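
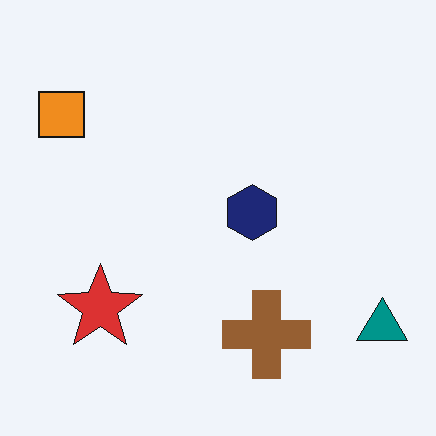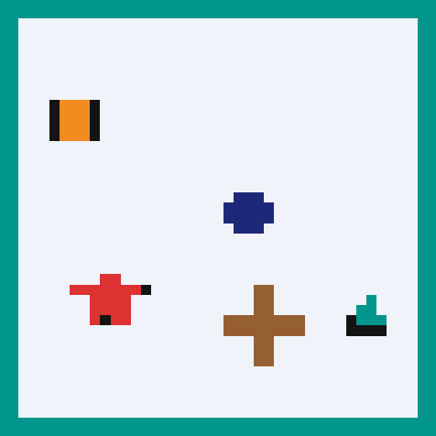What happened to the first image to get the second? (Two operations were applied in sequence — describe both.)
The transformation is: coarsely pixelated, then framed with a teal border.

Shapes are reduced to large square blocks; fine edges and outlines are lost — a downscale-then-upscale (mosaic) effect. A solid teal frame runs around the edge of the second image, with the content slightly shrunk inside it.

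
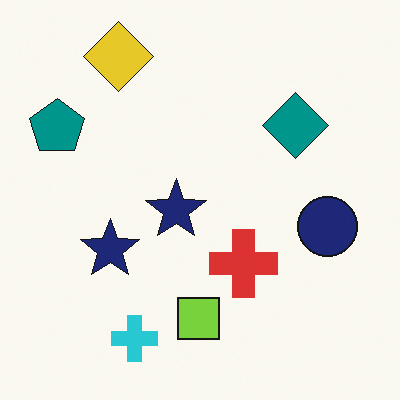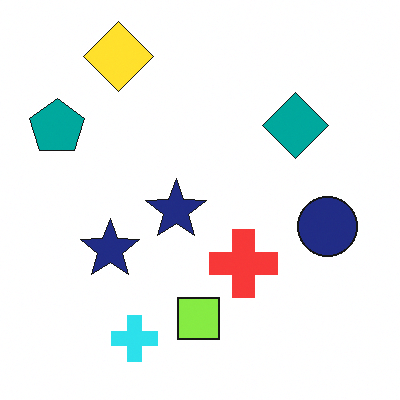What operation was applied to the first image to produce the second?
It was slightly brightened.

Every pixel — background and shapes alike — is uniformly brightened.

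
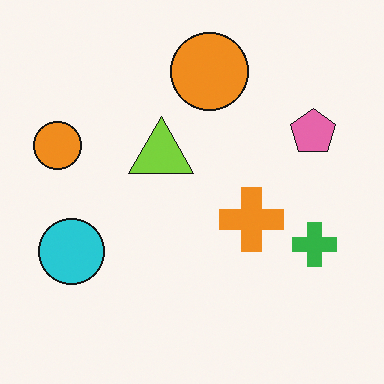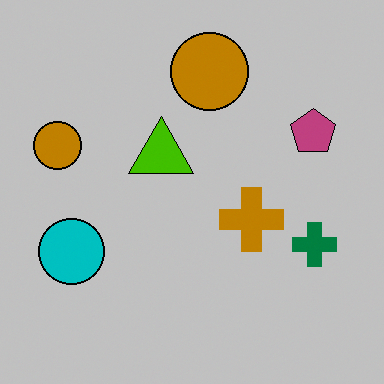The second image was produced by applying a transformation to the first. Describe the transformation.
The image was aggressively posterized.

Each flat color has snapped to a coarser quantized level — most visibly, the near-white background has dropped to a flat grey.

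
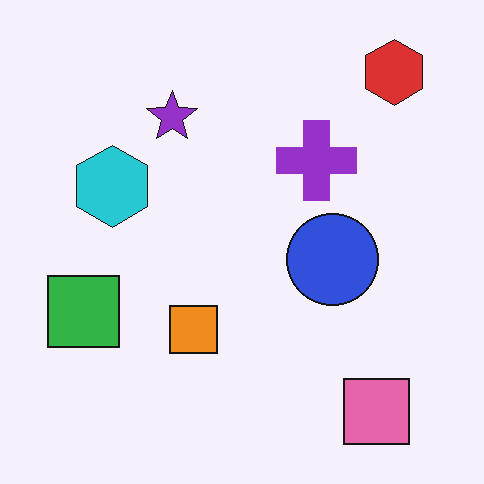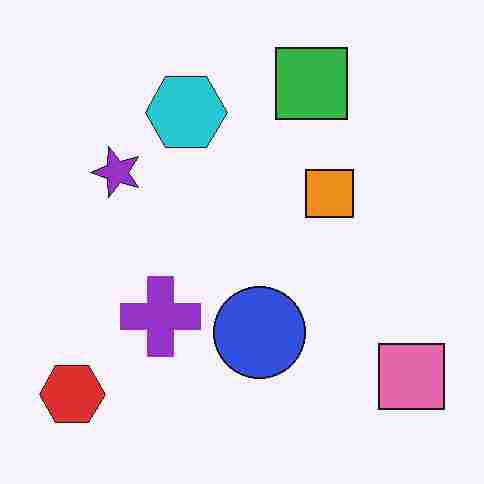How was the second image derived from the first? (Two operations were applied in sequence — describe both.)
This is the original image transposed (reflected across the top-left ↔ bottom-right diagonal), then heavily JPEG-compressed with obvious blocking artifacts.

Shapes have swapped their row and column positions — what was in the top-right is now in the bottom-left — a diagonal reflection. Blocky 8×8 compression artifacts appear around shape edges and the flat background shows ringing — characteristic JPEG degradation.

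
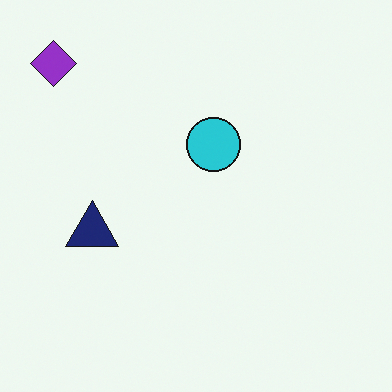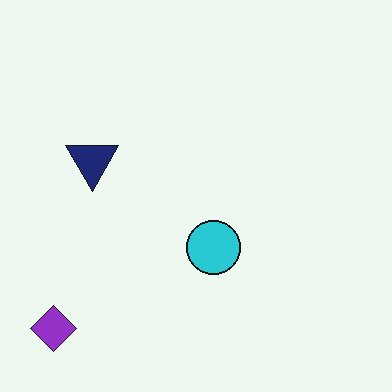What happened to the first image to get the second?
The image was flipped vertically (top ↔ bottom).

The purple diamond is in the top-left of the first image and the bottom-left of the second — shapes on opposite sides of the horizontal midline have swapped in a mirror flip.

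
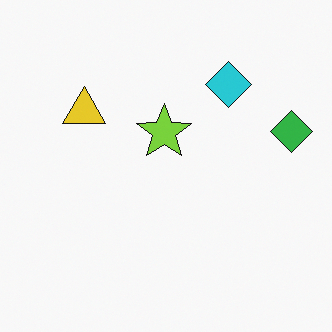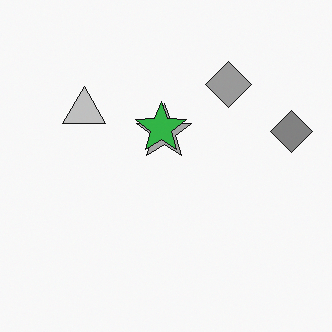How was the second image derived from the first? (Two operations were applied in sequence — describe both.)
It was converted to grayscale, then overlaid with an additional green star.

All color is removed — every shape is now a shade of grey. A green star appears in the second image that is absent from the first.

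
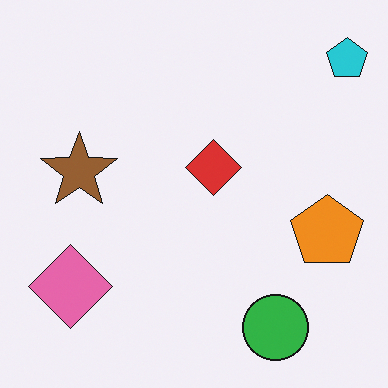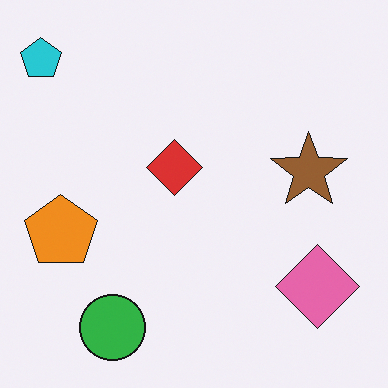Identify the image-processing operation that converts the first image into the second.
Flipped horizontally (left ↔ right).

The cyan pentagon is in the top-right of the first image and the top-left of the second — shapes on opposite sides of the vertical midline have swapped in a mirror flip.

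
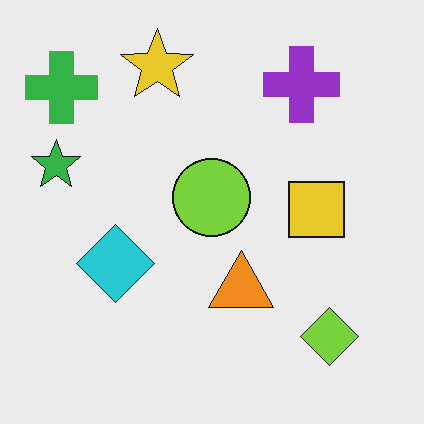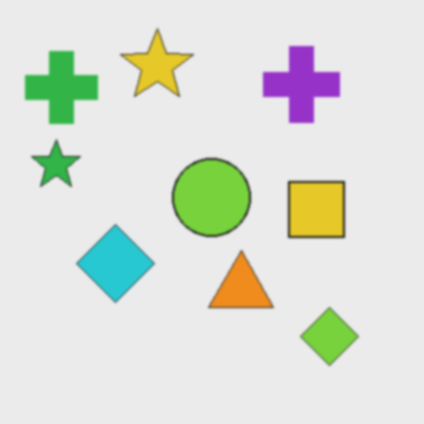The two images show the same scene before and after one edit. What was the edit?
It was slightly softened.

Shape edges and outlines are uniformly softened across the whole image.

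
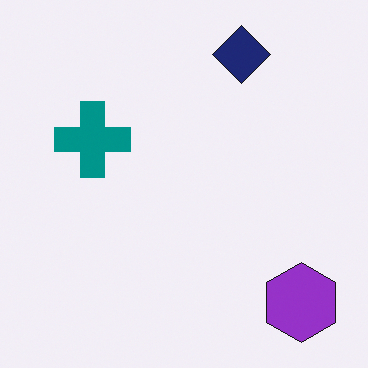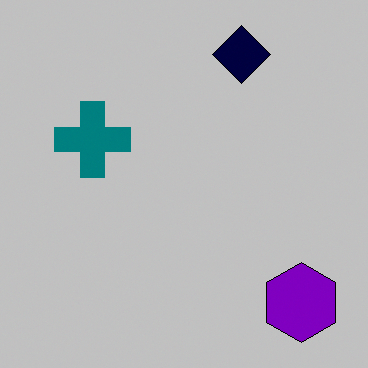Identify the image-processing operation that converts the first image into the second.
This is the original image aggressively posterized.

Each flat color has snapped to a coarser quantized level — most visibly, the near-white background has dropped to a flat grey.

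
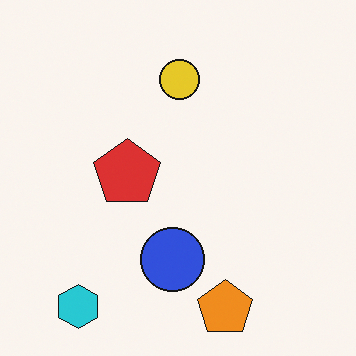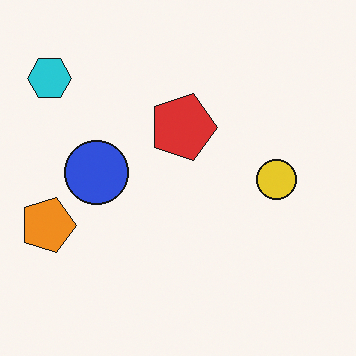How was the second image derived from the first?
The second image is the first rotated 90° clockwise.

The cyan hexagon sits in the bottom-left of the first image and the top-left of the second — consistent with a whole-image 90° clockwise rotation.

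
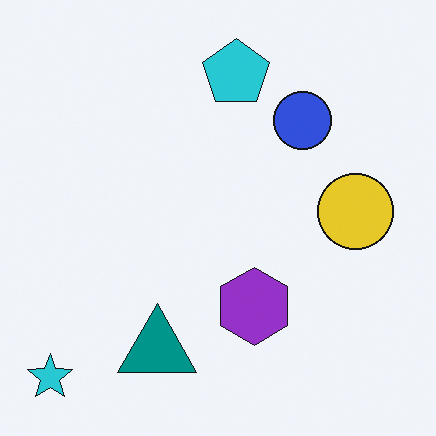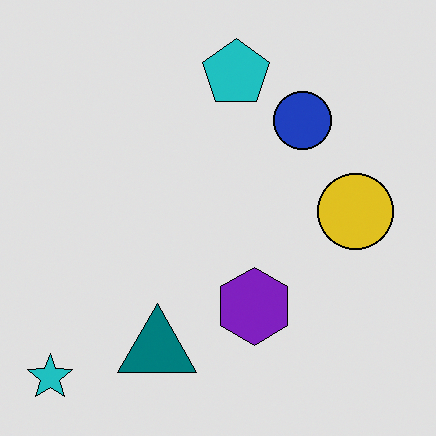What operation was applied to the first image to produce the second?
It was moderately posterized.

Each flat color has snapped to a coarser quantized level — most visibly, the near-white background has dropped to a flat grey.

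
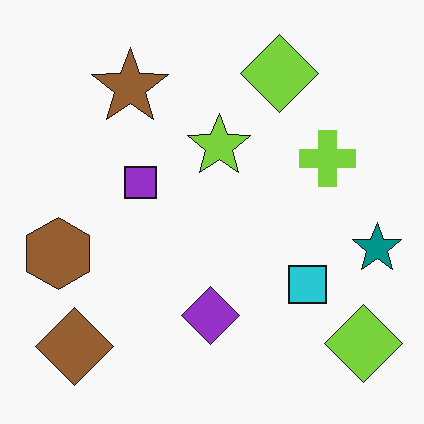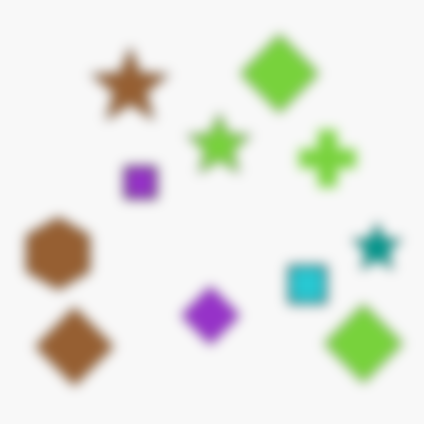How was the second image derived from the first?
The second image is the first strongly gaussian-blurred.

Shape edges and outlines are uniformly softened across the whole image.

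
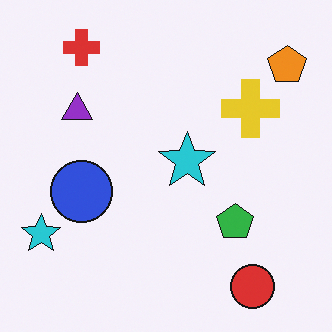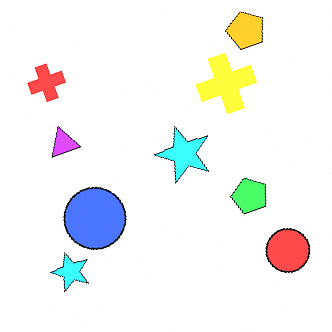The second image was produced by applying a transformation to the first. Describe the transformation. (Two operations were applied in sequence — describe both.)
The transformation is: rotated counter-clockwise by a clearly visible amount, then brightened a lot.

Every shape is tilted by the same angle and the image corners show triangular fill wedges — a whole-image rotation by a non-right angle. Every pixel — background and shapes alike — is uniformly brightened.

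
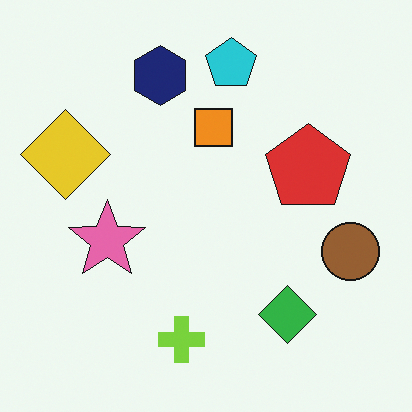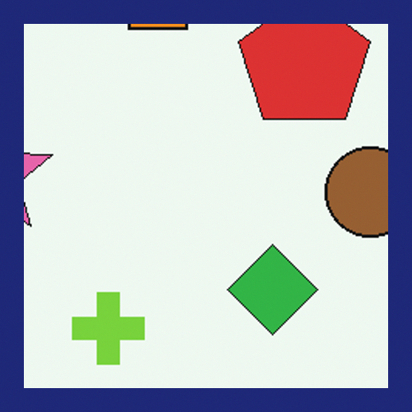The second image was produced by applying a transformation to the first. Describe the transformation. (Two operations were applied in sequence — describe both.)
The second image is the first cropped to a noticeably smaller region and rescaled, then framed with a navy border.

The visible shapes are larger and the field of view is narrower; shapes near the original edges may be partly or wholly outside the frame — a crop-and-rescale. A solid navy frame runs around the edge of the second image, with the content slightly shrunk inside it.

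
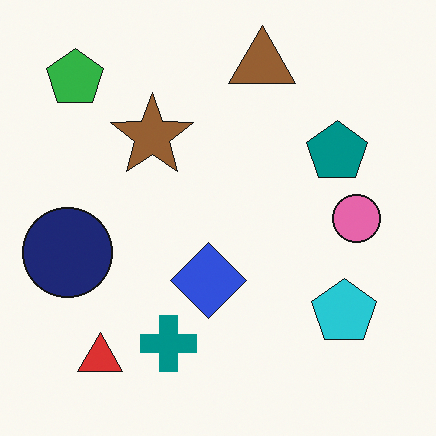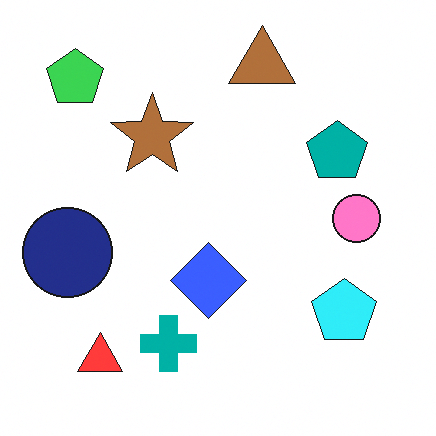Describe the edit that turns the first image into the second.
This is the original image brightened a little.

Every pixel — background and shapes alike — is uniformly brightened.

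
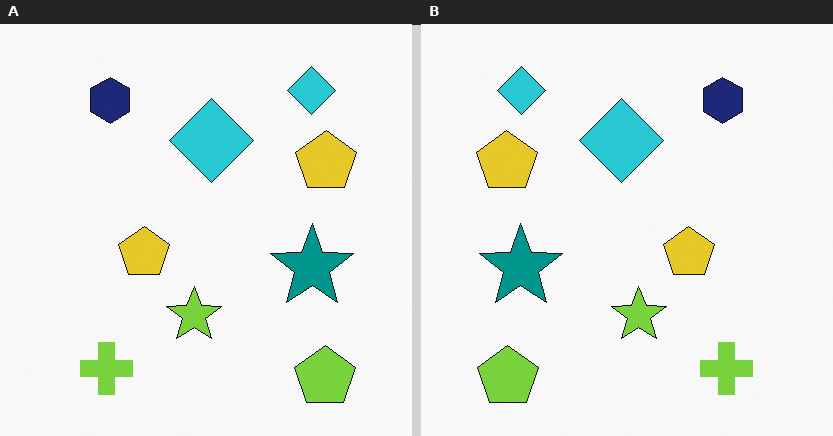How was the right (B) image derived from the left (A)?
The image was flipped horizontally (left ↔ right).

The lime pentagon is in the bottom-right of the left (A) image and the bottom-left of the right (B) — shapes on opposite sides of the vertical midline have swapped in a mirror flip.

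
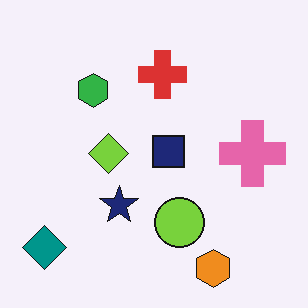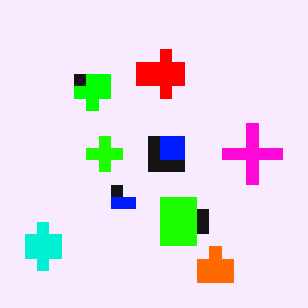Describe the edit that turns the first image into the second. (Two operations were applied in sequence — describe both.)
The second image is the first coarsely pixelated, then heavily oversaturated.

Shapes are reduced to large square blocks; fine edges and outlines are lost — a downscale-then-upscale (mosaic) effect. All colors are more vivid — a global saturation change.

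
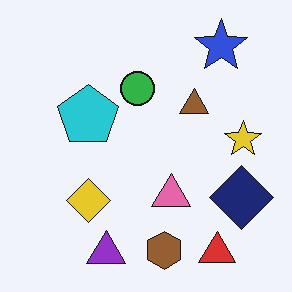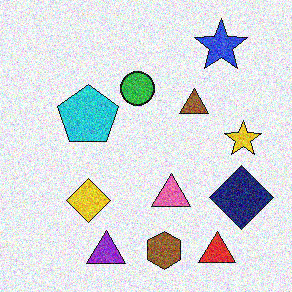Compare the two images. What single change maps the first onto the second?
It was degraded with strong gaussian noise.

Random speckle covers the whole image, including the flat background.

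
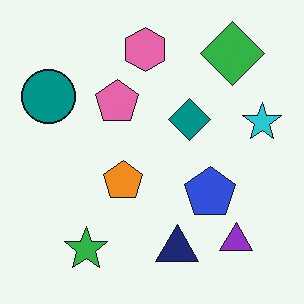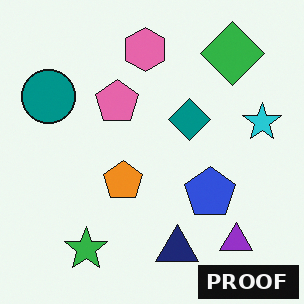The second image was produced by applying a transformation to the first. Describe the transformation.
The image was watermarked with the text "PROOF" in the lower-right corner.

A dark label reading "PROOF" appears in the lower-right corner.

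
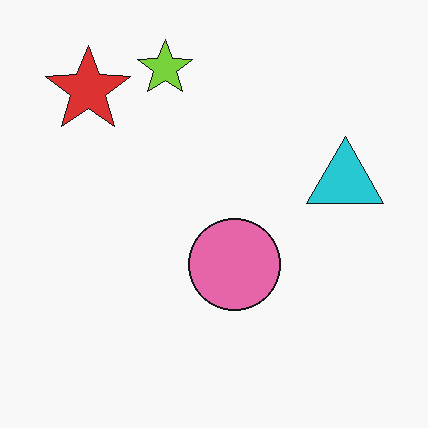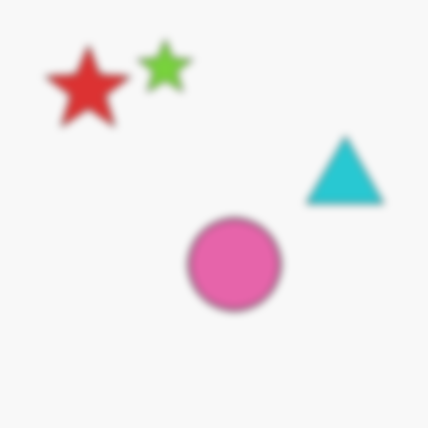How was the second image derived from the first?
It was noticeably gaussian-blurred.

Shape edges and outlines are uniformly softened across the whole image.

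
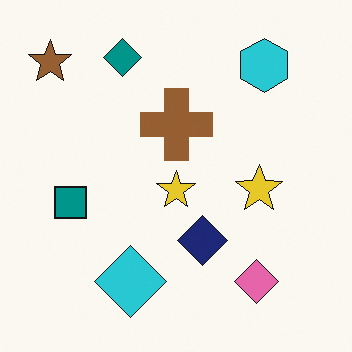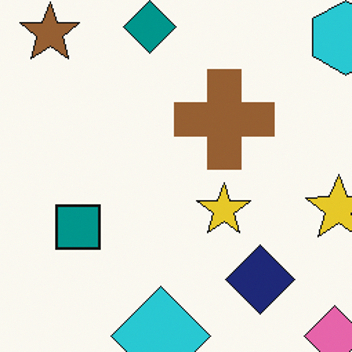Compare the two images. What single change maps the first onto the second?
The transformation is: cropped to a modestly smaller region and rescaled.

The visible shapes are larger and the field of view is narrower; shapes near the original edges may be partly or wholly outside the frame — a crop-and-rescale.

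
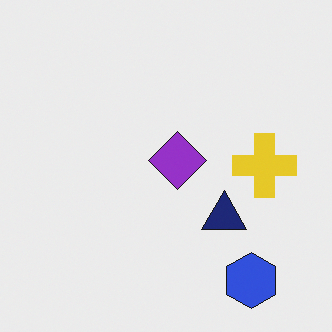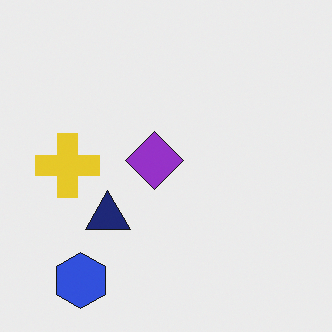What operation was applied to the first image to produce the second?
This is the original image flipped horizontally (left ↔ right).

The yellow cross is in the right of the first image and the left of the second — shapes on opposite sides of the vertical midline have swapped in a mirror flip.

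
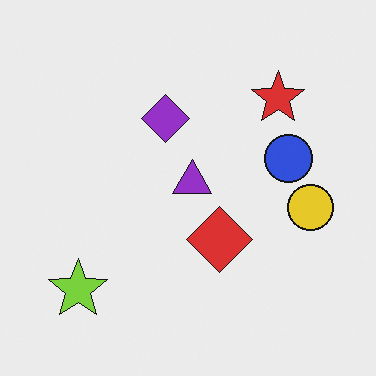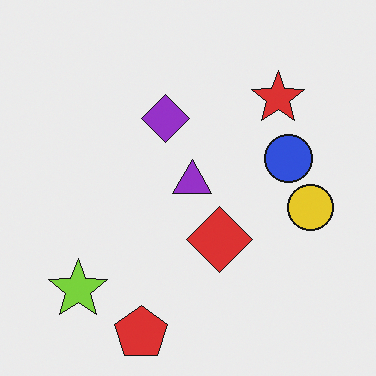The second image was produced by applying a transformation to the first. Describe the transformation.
The transformation is: overlaid with an additional red pentagon.

A red pentagon appears in the second image that is absent from the first.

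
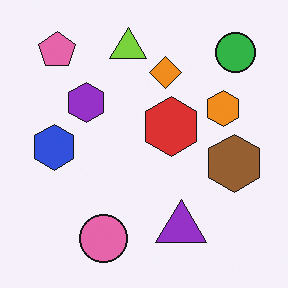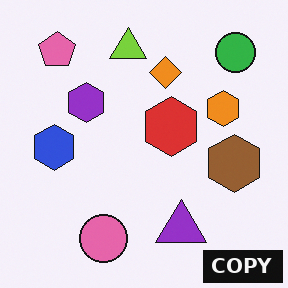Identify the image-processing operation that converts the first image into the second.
The image was watermarked with the text "COPY" in the lower-right corner.

A dark label reading "COPY" appears in the lower-right corner.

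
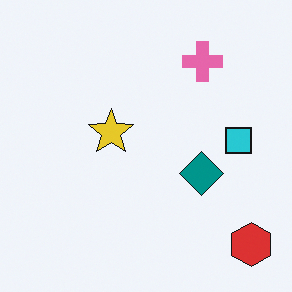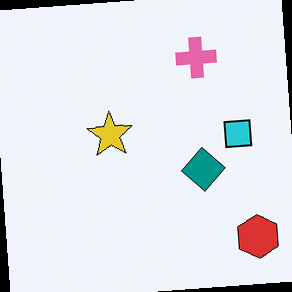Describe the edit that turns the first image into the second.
The second image is the first rotated counter-clockwise by a slight angle.

Every shape is tilted by the same angle and the image corners show triangular fill wedges — a whole-image rotation by a non-right angle.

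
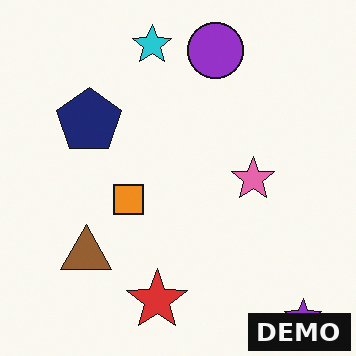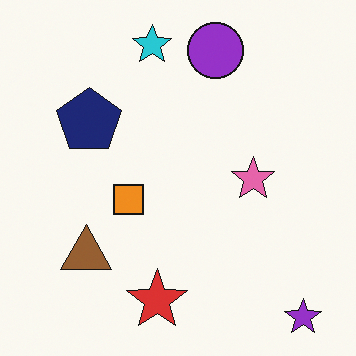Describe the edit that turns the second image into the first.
The transformation is: watermarked with the text "DEMO" in the lower-right corner.

A dark label reading "DEMO" appears in the lower-right corner.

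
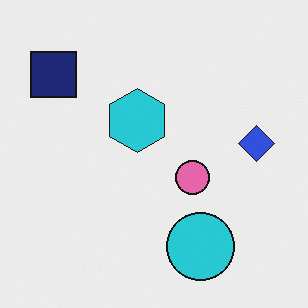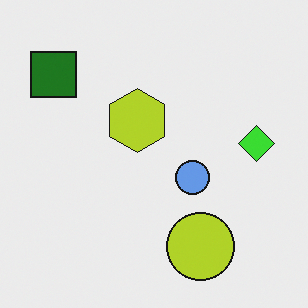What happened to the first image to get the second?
The image was hue-shifted by a large amount.

Every shape's color has rotated by the same amount around the hue wheel — a uniform hue shift.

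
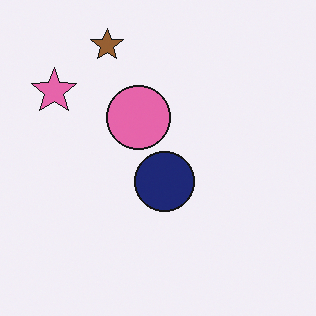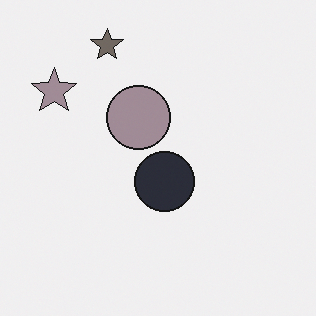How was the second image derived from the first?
The transformation is: made much more muted (saturation change).

All colors are more muted and greyish — a global saturation change.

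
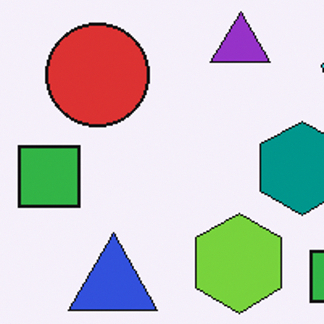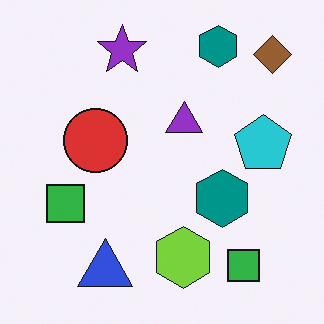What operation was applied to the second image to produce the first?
It was cropped slightly and scaled back up.

The visible shapes are larger and the field of view is narrower; shapes near the original edges may be partly or wholly outside the frame — a crop-and-rescale.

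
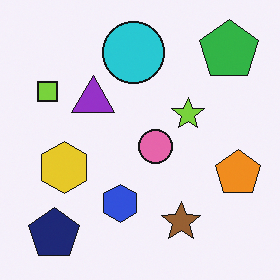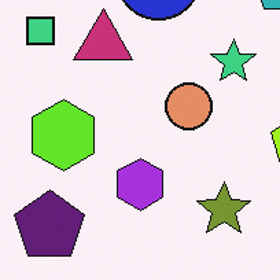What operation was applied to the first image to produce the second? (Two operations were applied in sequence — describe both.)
It was hue-shifted slightly, then cropped slightly and scaled back up.

Every shape's color has rotated by the same amount around the hue wheel — a uniform hue shift. The visible shapes are larger and the field of view is narrower; shapes near the original edges may be partly or wholly outside the frame — a crop-and-rescale.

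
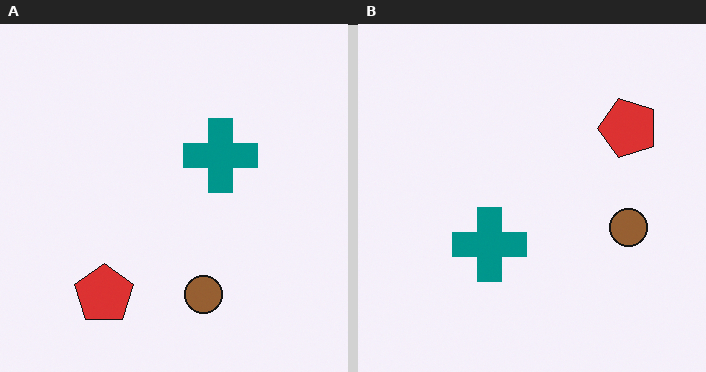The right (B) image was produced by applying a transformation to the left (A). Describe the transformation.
This is the original image transposed (reflected across the top-left ↔ bottom-right diagonal).

Shapes have swapped their row and column positions — what was in the top-right is now in the bottom-left — a diagonal reflection.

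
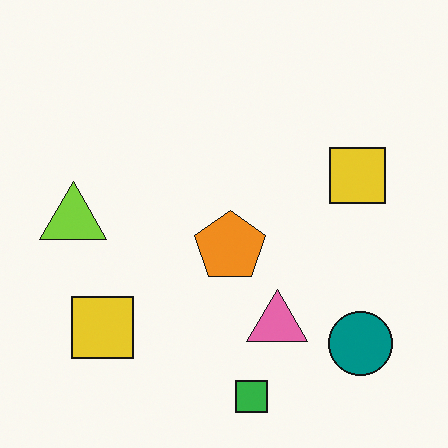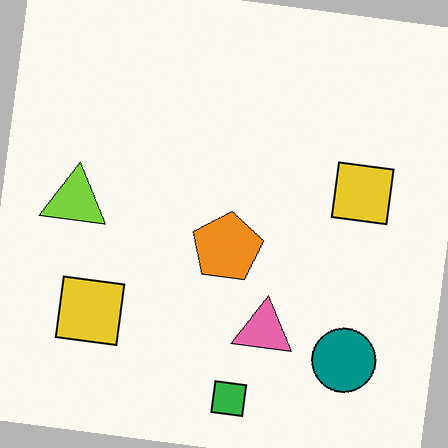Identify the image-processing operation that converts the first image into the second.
The image was rotated clockwise by a few degrees.

Every shape is tilted by the same angle and the image corners show triangular fill wedges — a whole-image rotation by a non-right angle.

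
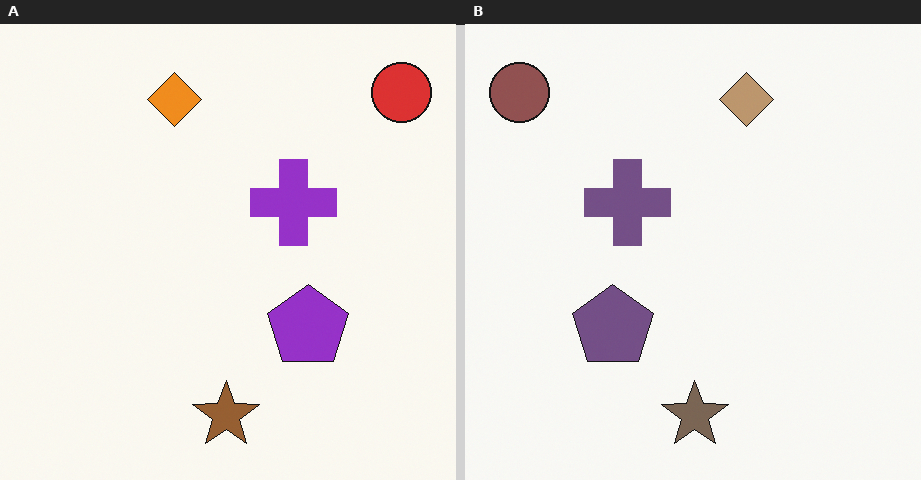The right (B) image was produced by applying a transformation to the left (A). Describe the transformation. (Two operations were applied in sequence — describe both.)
The right (B) image is the left (A) heavily desaturated, then flipped horizontally (left ↔ right).

All colors are more muted and greyish — a global saturation change. The red circle is in the top-right of the left (A) image and the top-left of the right (B) — shapes on opposite sides of the vertical midline have swapped in a mirror flip.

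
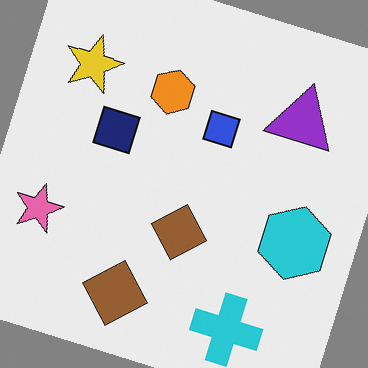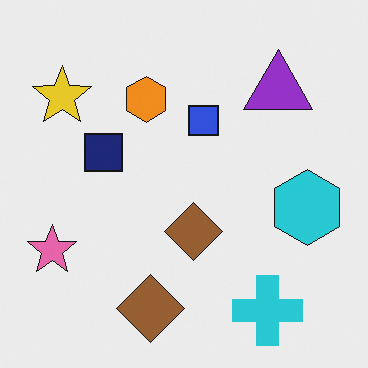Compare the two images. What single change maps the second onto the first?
This is the original image rotated clockwise by a clearly visible amount.

Every shape is tilted by the same angle and the image corners show triangular fill wedges — a whole-image rotation by a non-right angle.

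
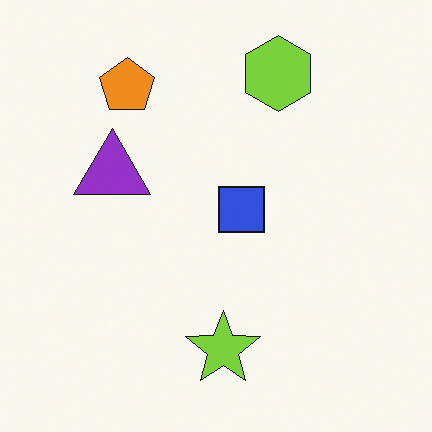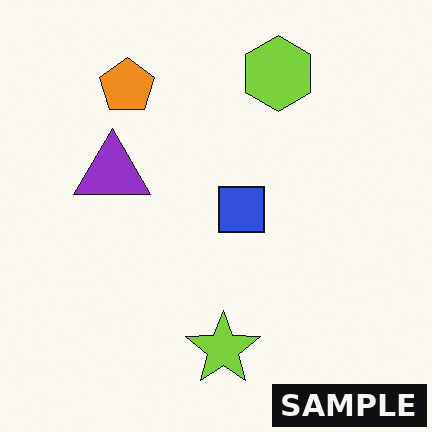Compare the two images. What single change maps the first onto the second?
It was watermarked with the text "SAMPLE" in the lower-right corner.

A dark label reading "SAMPLE" appears in the lower-right corner.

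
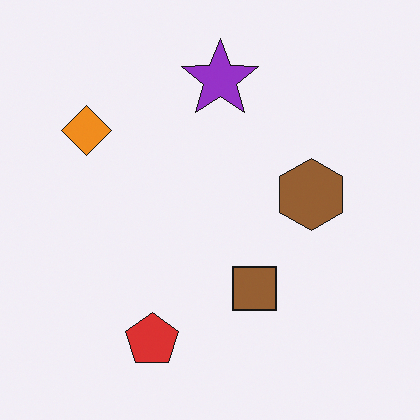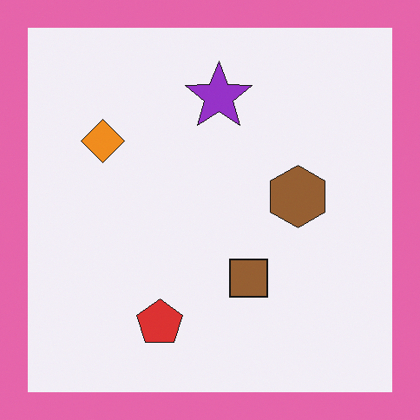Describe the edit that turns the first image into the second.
The second image is the first framed with a pink border.

A solid pink frame runs around the edge of the second image, with the content slightly shrunk inside it.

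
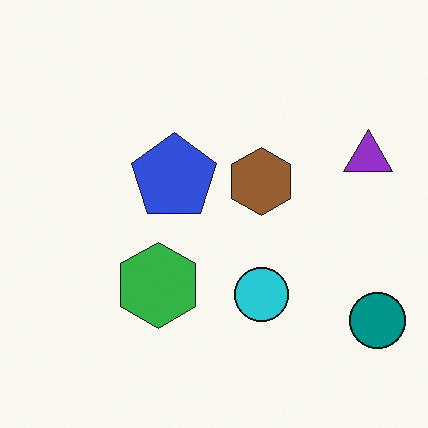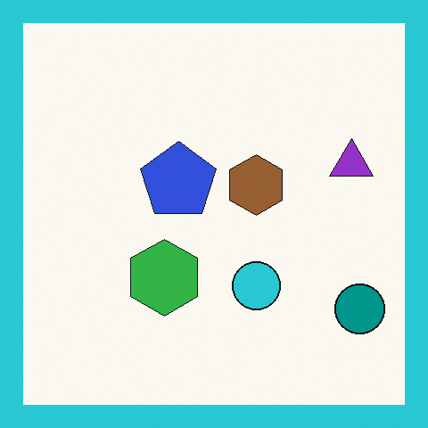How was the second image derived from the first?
The image was framed with a cyan border.

A solid cyan frame runs around the edge of the second image, with the content slightly shrunk inside it.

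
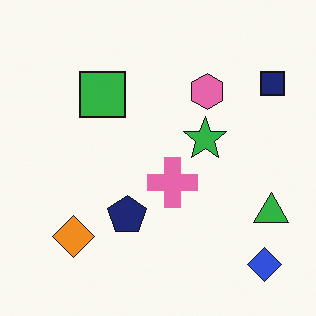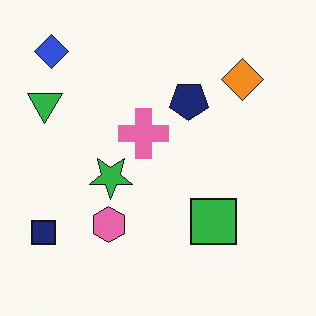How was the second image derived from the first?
The second image is the first rotated 180°.

The blue diamond sits in the bottom-right of the first image and the top-left of the second — consistent with a whole-image 180° rotation.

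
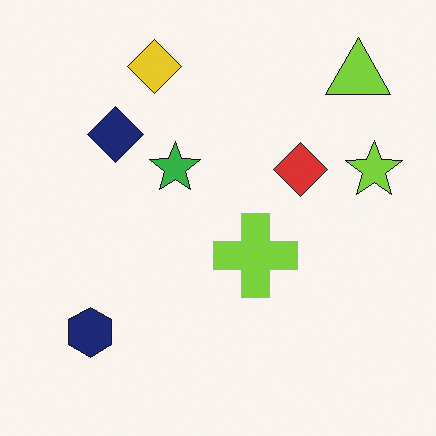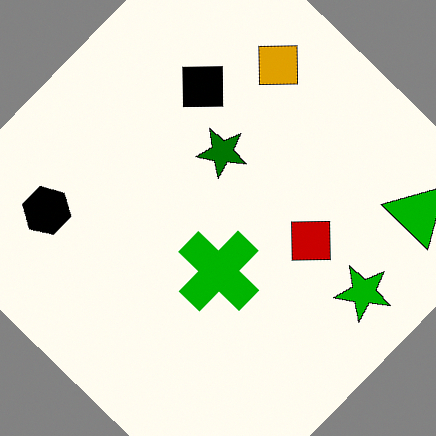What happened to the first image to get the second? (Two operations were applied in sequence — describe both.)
The image was boosted in contrast, then rotated clockwise by a large amount — several tens of degrees.

Tones are pushed away from mid-grey across the whole image — a global contrast change. Every shape is tilted by the same angle and the image corners show triangular fill wedges — a whole-image rotation by a non-right angle.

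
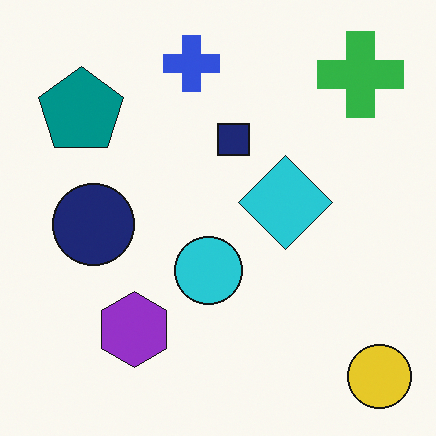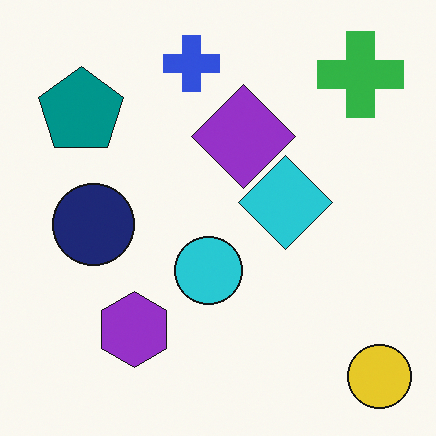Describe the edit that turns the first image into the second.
This is the original image overlaid with an additional purple diamond.

A purple diamond appears in the second image that is absent from the first.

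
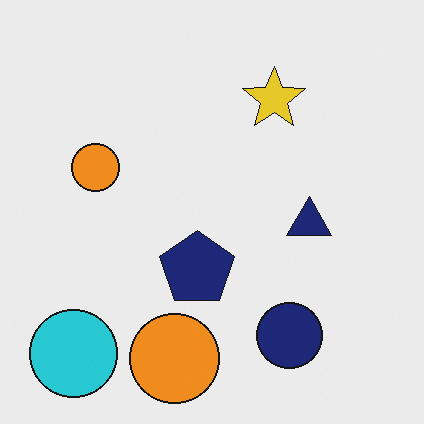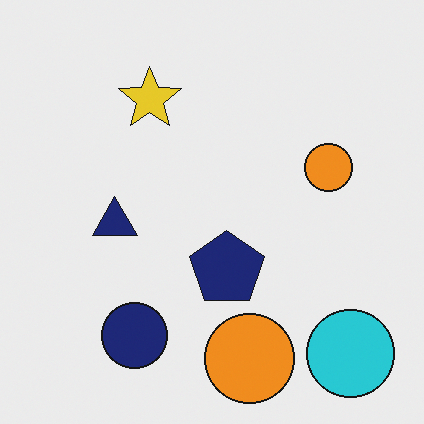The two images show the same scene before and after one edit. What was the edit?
The second image is the first flipped horizontally (left ↔ right).

The cyan circle is in the bottom-left of the first image and the bottom-right of the second — shapes on opposite sides of the vertical midline have swapped in a mirror flip.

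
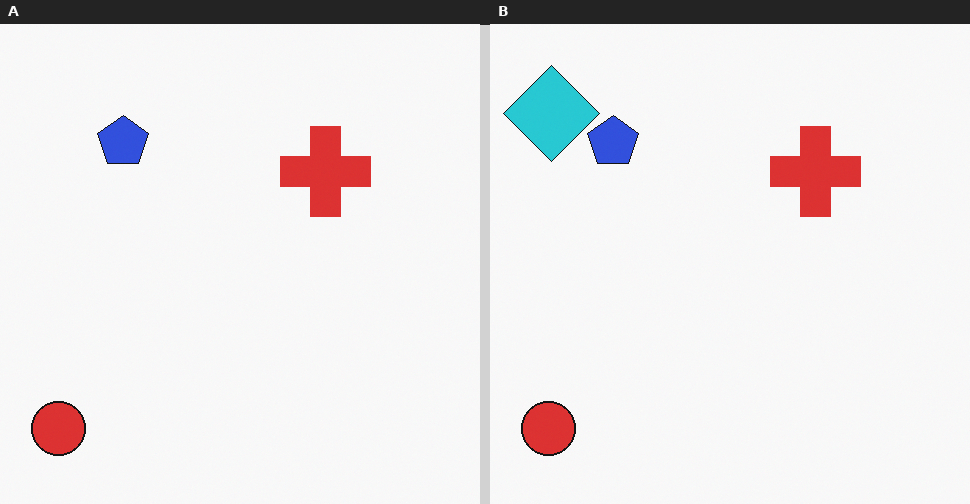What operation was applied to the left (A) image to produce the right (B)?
The transformation is: overlaid with an additional cyan diamond.

A cyan diamond appears in the right (B) image that is absent from the left (A).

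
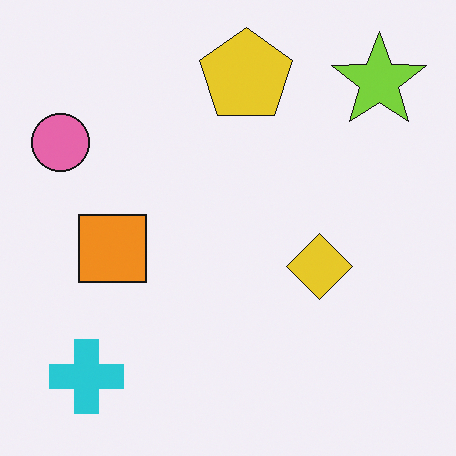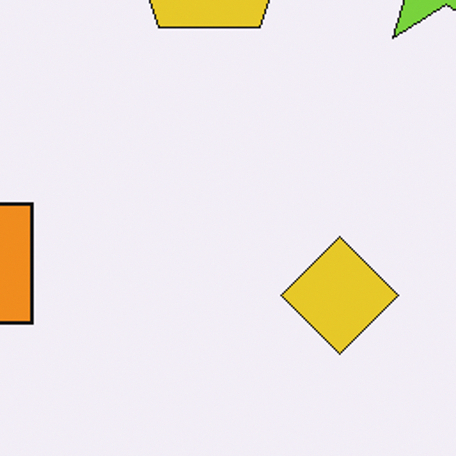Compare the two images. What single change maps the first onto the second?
The transformation is: cropped tightly and scaled back up.

The visible shapes are larger and the field of view is narrower; shapes near the original edges may be partly or wholly outside the frame — a crop-and-rescale.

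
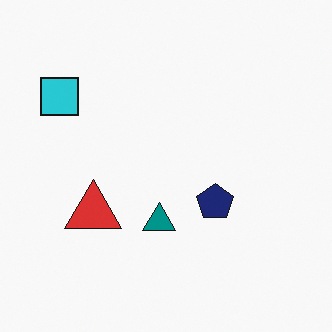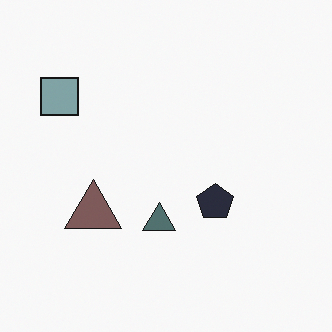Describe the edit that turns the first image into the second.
Made much more muted (saturation change).

All colors are more muted and greyish — a global saturation change.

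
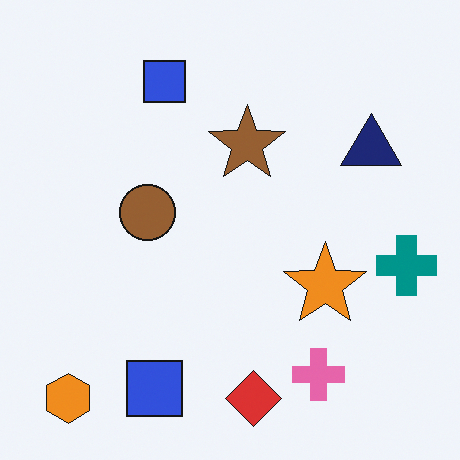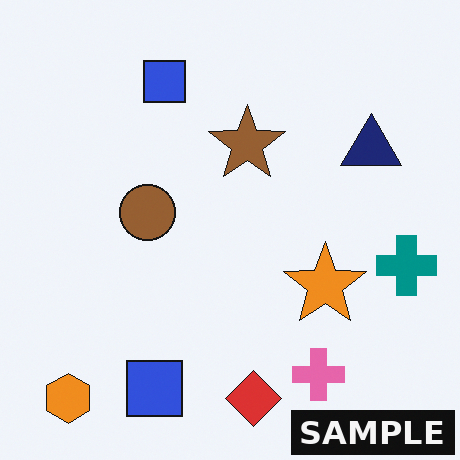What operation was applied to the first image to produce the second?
It was watermarked with the text "SAMPLE" in the lower-right corner.

A dark label reading "SAMPLE" appears in the lower-right corner.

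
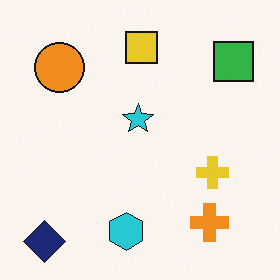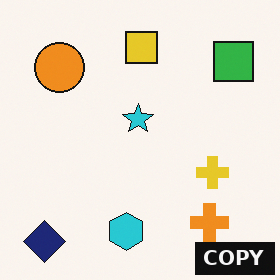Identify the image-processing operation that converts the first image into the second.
It was watermarked with the text "COPY" in the lower-right corner.

A dark label reading "COPY" appears in the lower-right corner.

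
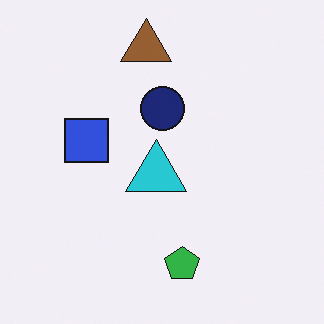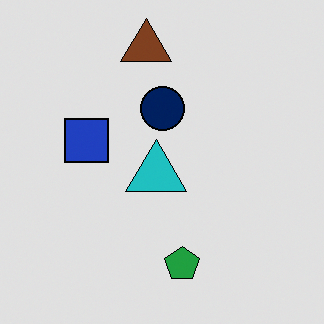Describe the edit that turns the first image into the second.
It was posterized to a reduced palette.

Each flat color has snapped to a coarser quantized level — most visibly, the near-white background has dropped to a flat grey.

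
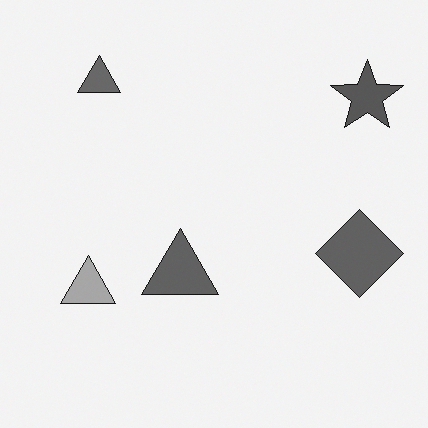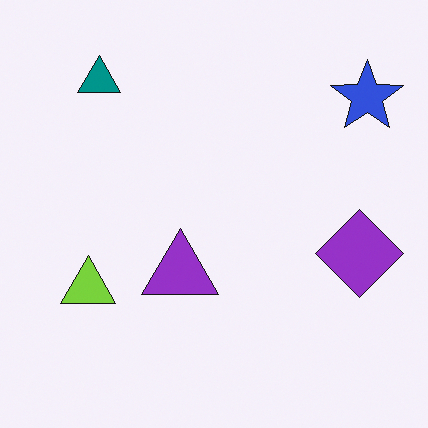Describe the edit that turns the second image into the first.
This is the original image converted to grayscale.

All color is removed — every shape is now a shade of grey.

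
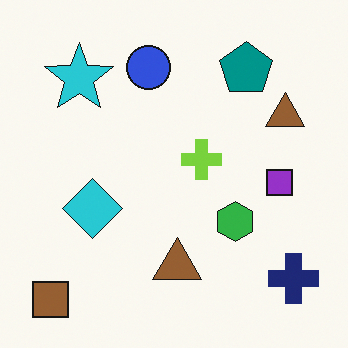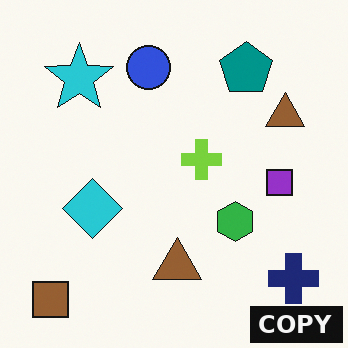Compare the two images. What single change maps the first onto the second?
It was watermarked with the text "COPY" in the lower-right corner.

A dark label reading "COPY" appears in the lower-right corner.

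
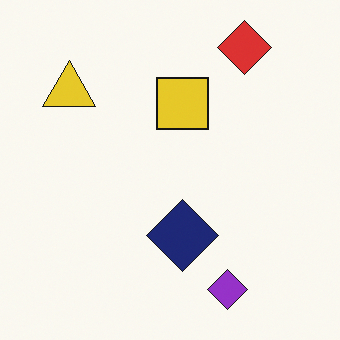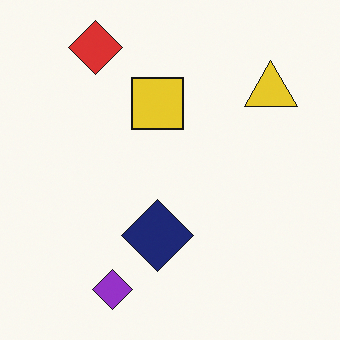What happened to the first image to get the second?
Flipped horizontally (left ↔ right).

The yellow triangle is in the top-left of the first image and the top-right of the second — shapes on opposite sides of the vertical midline have swapped in a mirror flip.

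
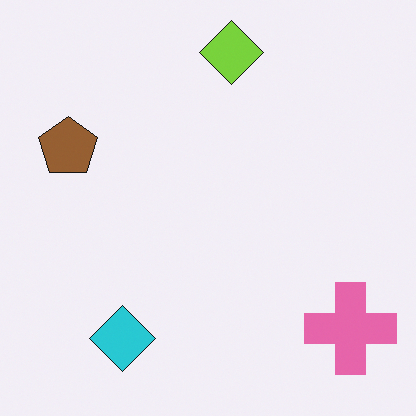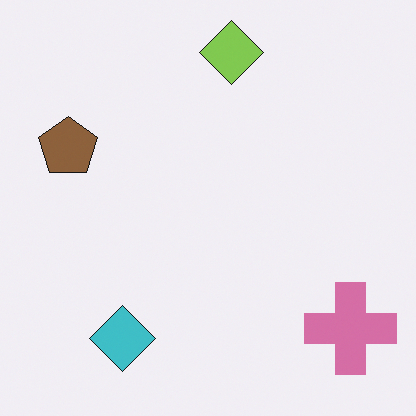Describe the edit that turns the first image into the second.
This is the original image slightly desaturated.

All colors are more muted and greyish — a global saturation change.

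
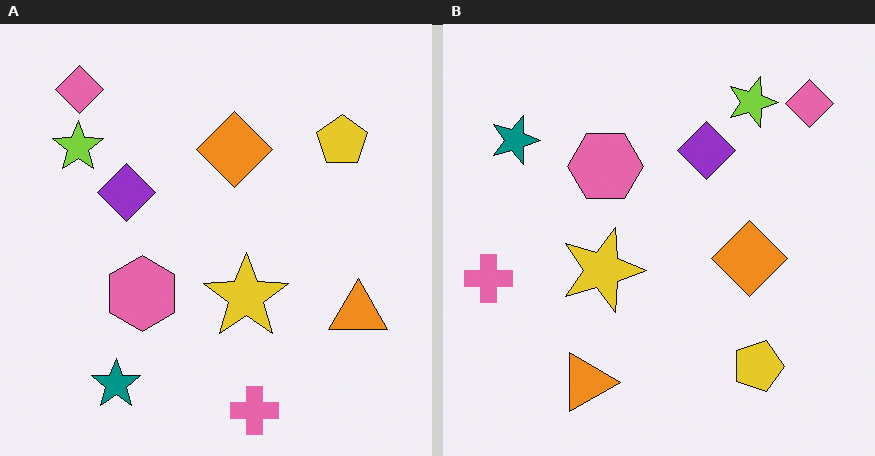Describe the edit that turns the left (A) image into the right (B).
The right (B) image is the left (A) rotated 90° clockwise.

The pink diamond sits in the top-left of the left (A) image and the top-right of the right (B) — consistent with a whole-image 90° clockwise rotation.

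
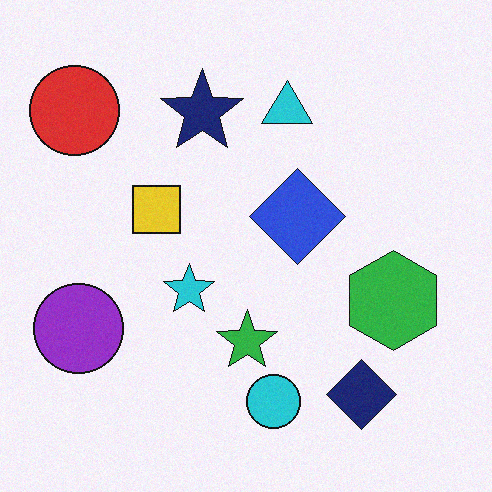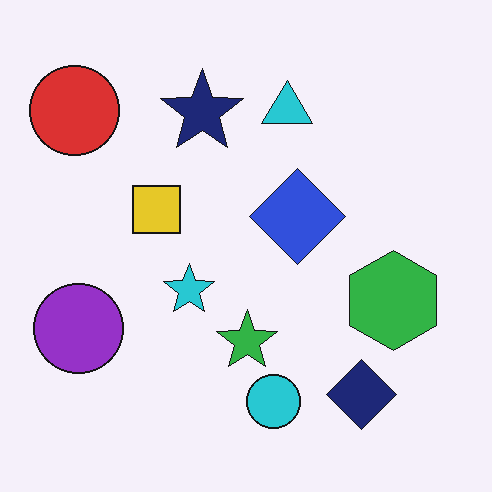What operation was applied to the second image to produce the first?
The transformation is: degraded with a light layer of grain.

Random speckle covers the whole image, including the flat background.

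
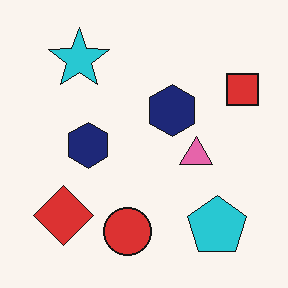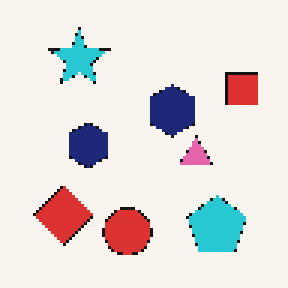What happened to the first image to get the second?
The transformation is: lightly pixelated (a mild mosaic effect).

Shapes are reduced to large square blocks; fine edges and outlines are lost — a downscale-then-upscale (mosaic) effect.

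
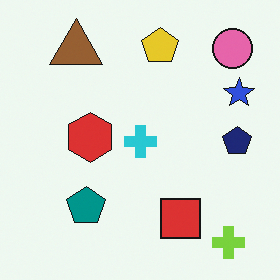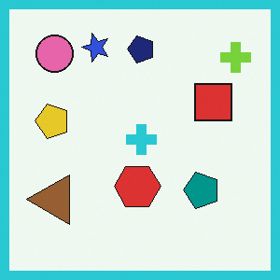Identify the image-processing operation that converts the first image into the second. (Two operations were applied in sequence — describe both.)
This is the original image rotated 90° counter-clockwise, then framed with a cyan border.

The lime cross sits in the bottom-right of the first image and the top-right of the second — consistent with a whole-image 90° counter-clockwise rotation. A solid cyan frame runs around the edge of the second image, with the content slightly shrunk inside it.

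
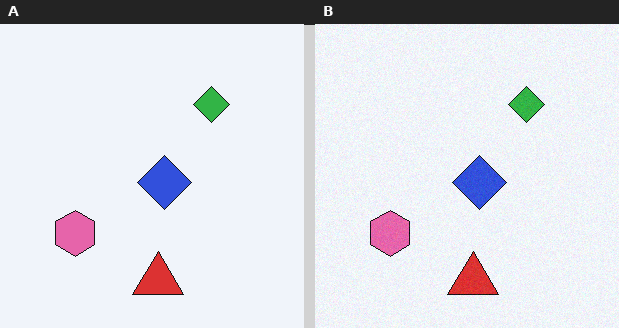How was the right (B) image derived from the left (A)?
The transformation is: degraded with subtle gaussian noise.

Random speckle covers the whole image, including the flat background.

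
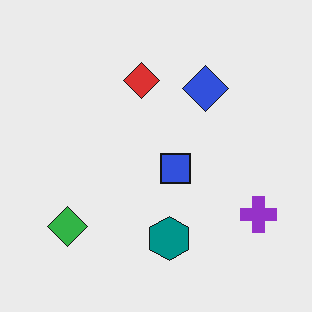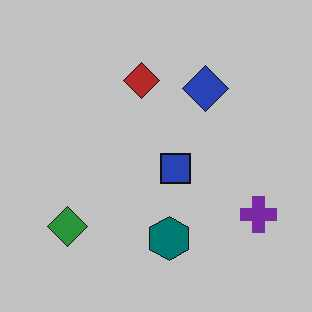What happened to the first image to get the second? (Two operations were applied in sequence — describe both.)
This is the original image darkened a little, then JPEG-compressed with visible artifacts.

Every pixel — background and shapes alike — is uniformly darkened. Blocky 8×8 compression artifacts appear around shape edges and the flat background shows ringing — characteristic JPEG degradation.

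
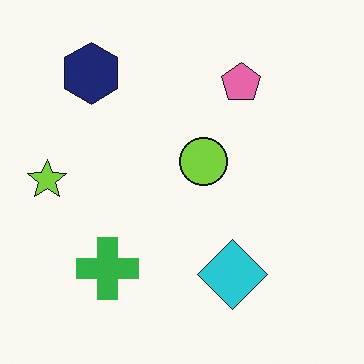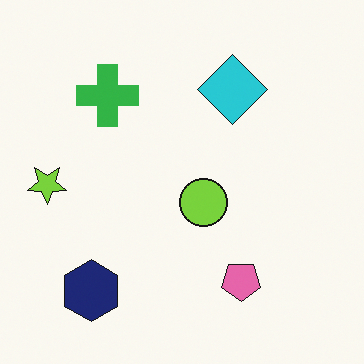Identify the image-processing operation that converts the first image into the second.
It was flipped vertically (top ↔ bottom).

The navy hexagon is in the top-left of the first image and the bottom-left of the second — shapes on opposite sides of the horizontal midline have swapped in a mirror flip.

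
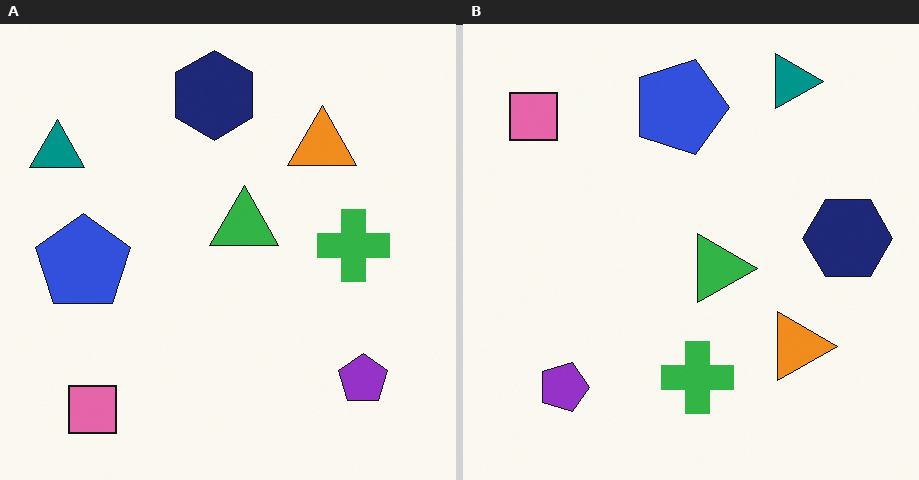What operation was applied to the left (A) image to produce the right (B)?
The transformation is: rotated 90° clockwise.

The pink square sits in the bottom-left of the left (A) image and the top-left of the right (B) — consistent with a whole-image 90° clockwise rotation.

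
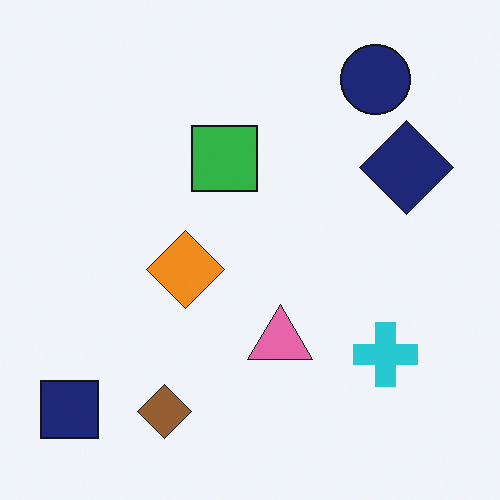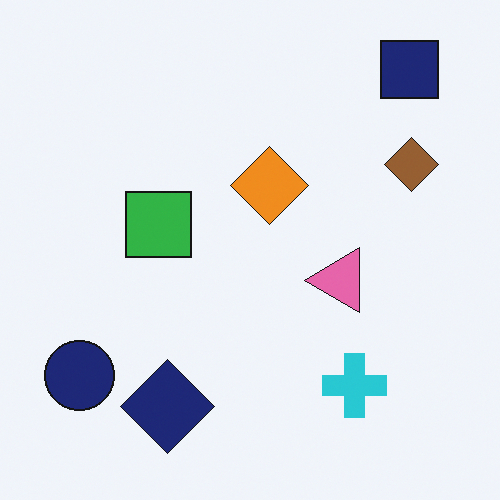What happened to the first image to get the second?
The transformation is: transposed (reflected across the top-left ↔ bottom-right diagonal).

Shapes have swapped their row and column positions — what was in the top-right is now in the bottom-left — a diagonal reflection.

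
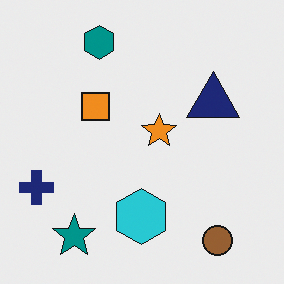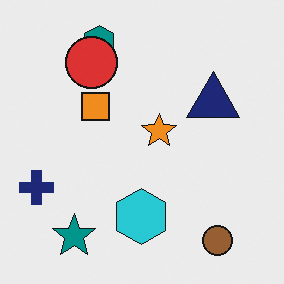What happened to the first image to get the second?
The second image is the first overlaid with an additional red circle.

A red circle appears in the second image that is absent from the first.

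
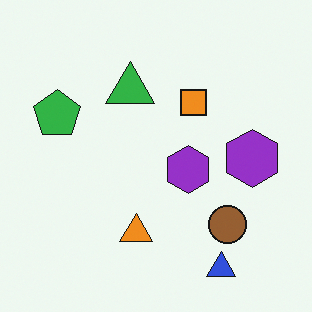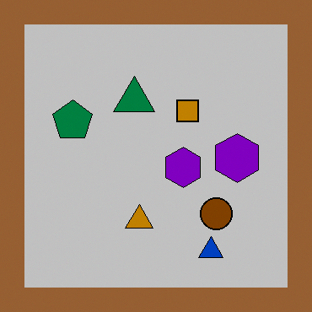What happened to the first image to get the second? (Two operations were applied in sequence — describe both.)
The second image is the first heavily posterized to just a handful of flat colors, then framed with a brown border.

Each flat color has snapped to a coarser quantized level — most visibly, the near-white background has dropped to a flat grey. A solid brown frame runs around the edge of the second image, with the content slightly shrunk inside it.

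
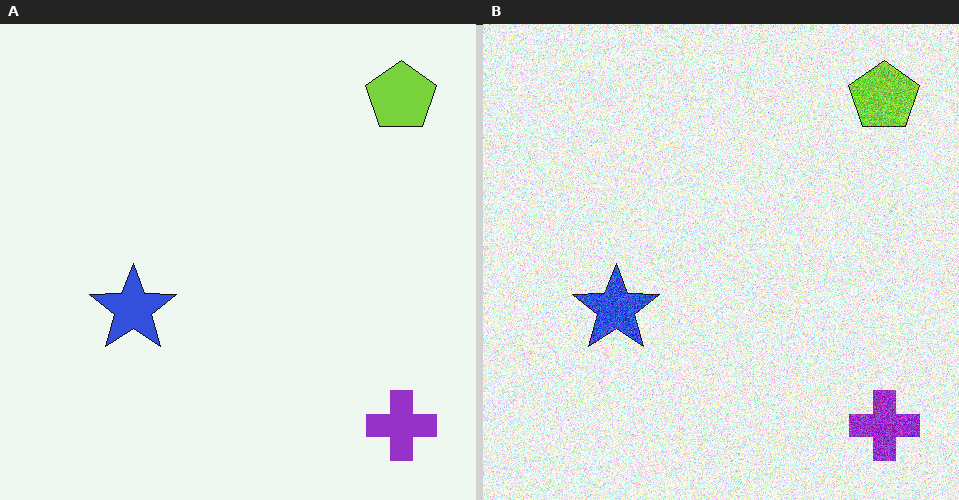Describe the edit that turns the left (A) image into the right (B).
The image was degraded with strong gaussian noise.

Random speckle covers the whole image, including the flat background.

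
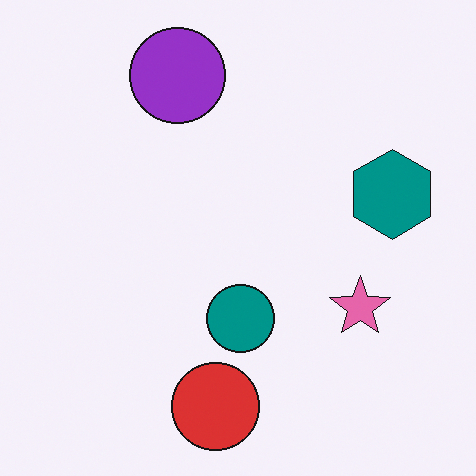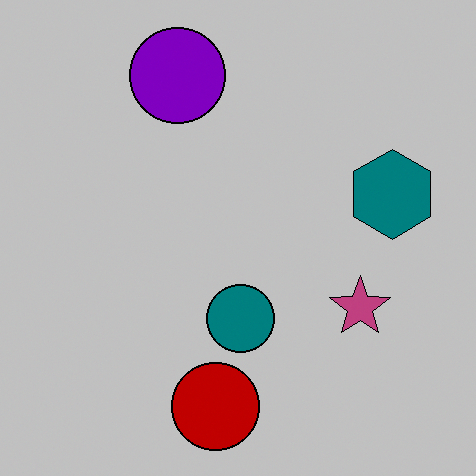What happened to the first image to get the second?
Heavily posterized to just a handful of flat colors.

Each flat color has snapped to a coarser quantized level — most visibly, the near-white background has dropped to a flat grey.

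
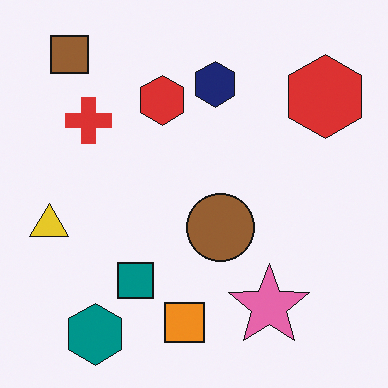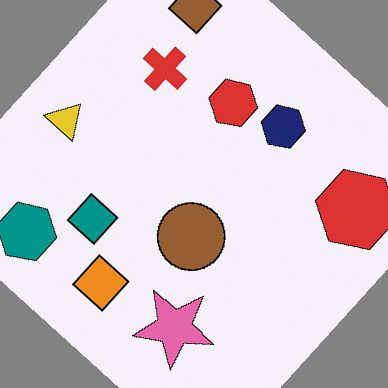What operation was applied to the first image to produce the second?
It was rotated clockwise by a large amount — several tens of degrees.

Every shape is tilted by the same angle and the image corners show triangular fill wedges — a whole-image rotation by a non-right angle.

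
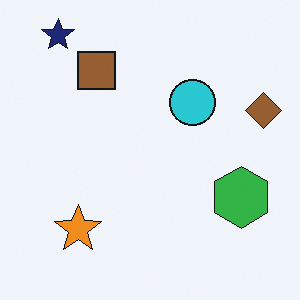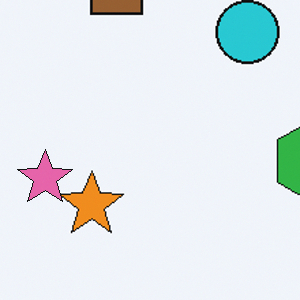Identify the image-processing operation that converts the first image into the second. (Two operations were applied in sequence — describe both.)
The image was cropped to a modestly smaller region and rescaled, then overlaid with an additional pink star.

The visible shapes are larger and the field of view is narrower; shapes near the original edges may be partly or wholly outside the frame — a crop-and-rescale. A pink star appears in the second image that is absent from the first.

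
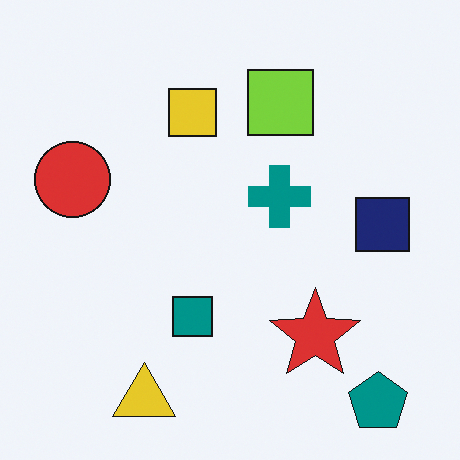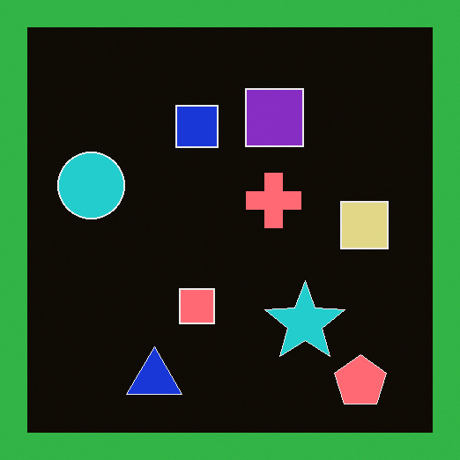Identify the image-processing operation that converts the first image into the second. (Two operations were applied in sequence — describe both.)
Color-inverted (negative), then framed with a green border.

The light background has become dark and every shape's color is its complement — a photographic negative. A solid green frame runs around the edge of the second image, with the content slightly shrunk inside it.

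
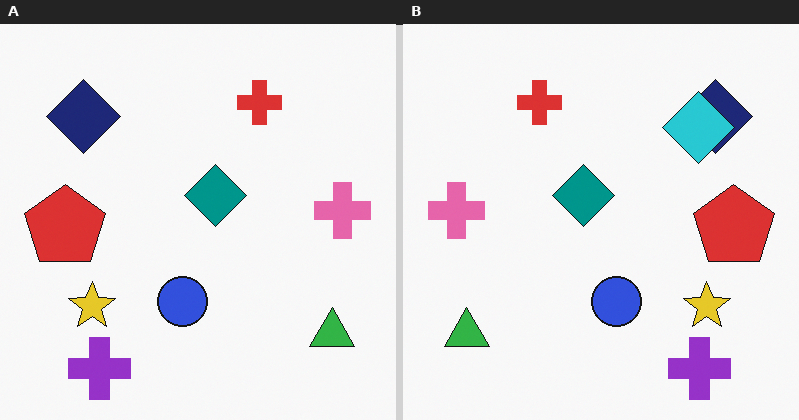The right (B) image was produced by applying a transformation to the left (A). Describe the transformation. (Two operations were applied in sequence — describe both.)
The transformation is: flipped horizontally (left ↔ right), then overlaid with an additional cyan diamond.

The pink cross is in the right of the left (A) image and the left of the right (B) — shapes on opposite sides of the vertical midline have swapped in a mirror flip. A cyan diamond appears in the right (B) image that is absent from the left (A).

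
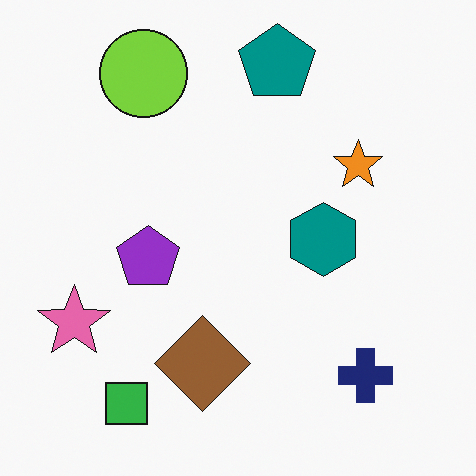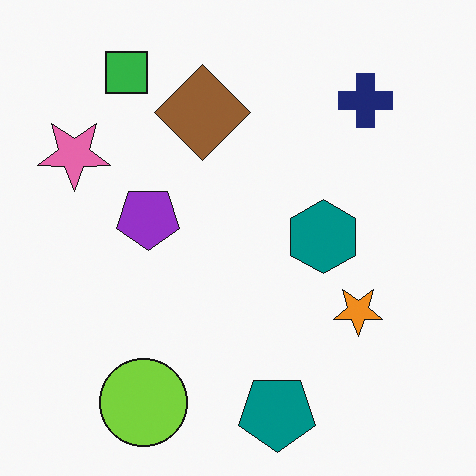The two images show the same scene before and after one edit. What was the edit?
The transformation is: flipped vertically (top ↔ bottom).

The teal pentagon is in the top of the first image and the bottom of the second — shapes on opposite sides of the horizontal midline have swapped in a mirror flip.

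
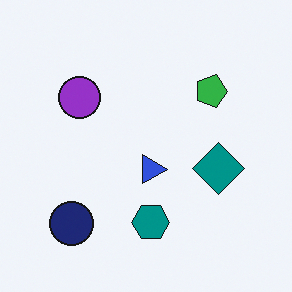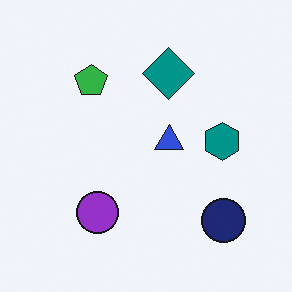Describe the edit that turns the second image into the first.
It was rotated 90° clockwise.

The navy circle sits in the bottom-right of the second image and the bottom-left of the first — consistent with a whole-image 90° clockwise rotation.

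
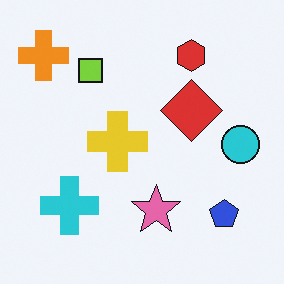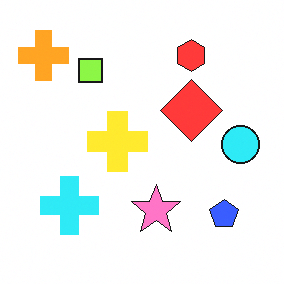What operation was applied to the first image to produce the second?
It was slightly brightened.

Every pixel — background and shapes alike — is uniformly brightened.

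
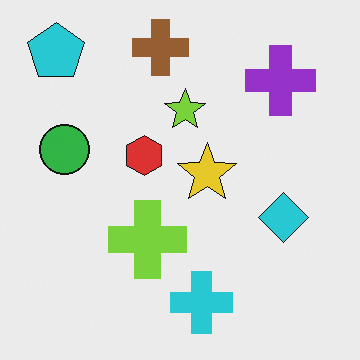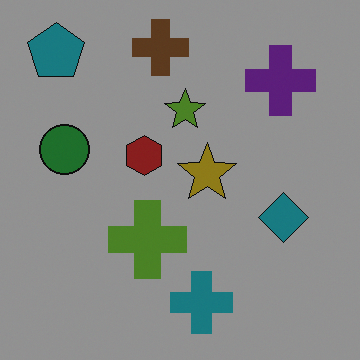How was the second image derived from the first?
The transformation is: noticeably darkened.

Every pixel — background and shapes alike — is uniformly darkened.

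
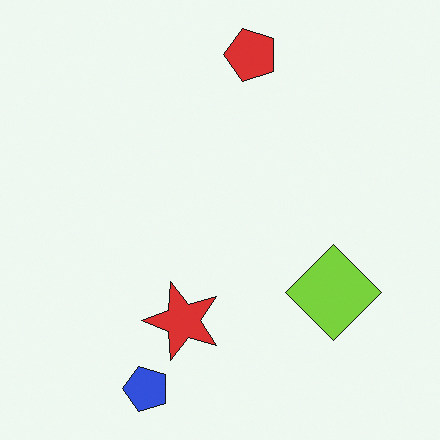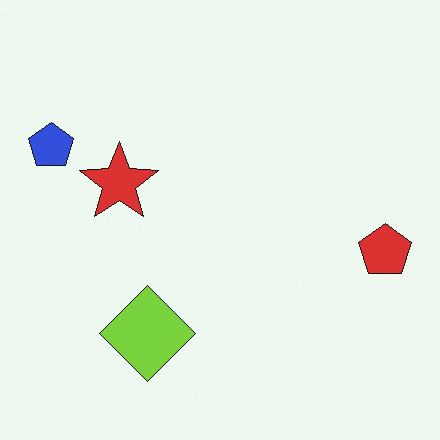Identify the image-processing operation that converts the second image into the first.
The image was rotated 90° counter-clockwise.

The blue pentagon sits in the top-left of the second image and the bottom-left of the first — consistent with a whole-image 90° counter-clockwise rotation.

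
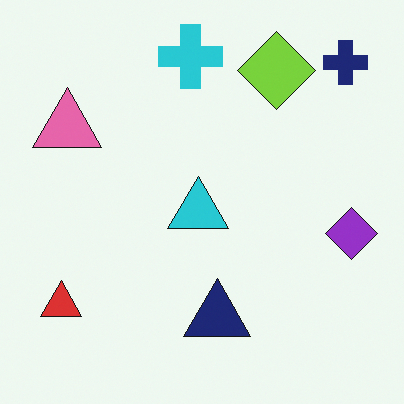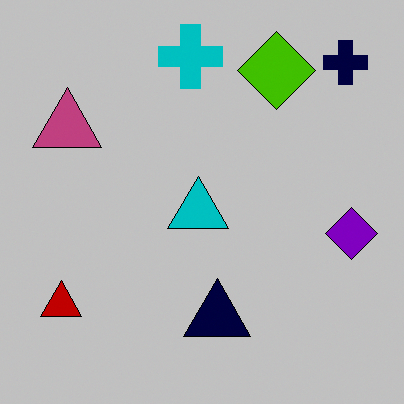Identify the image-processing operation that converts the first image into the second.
Aggressively posterized.

Each flat color has snapped to a coarser quantized level — most visibly, the near-white background has dropped to a flat grey.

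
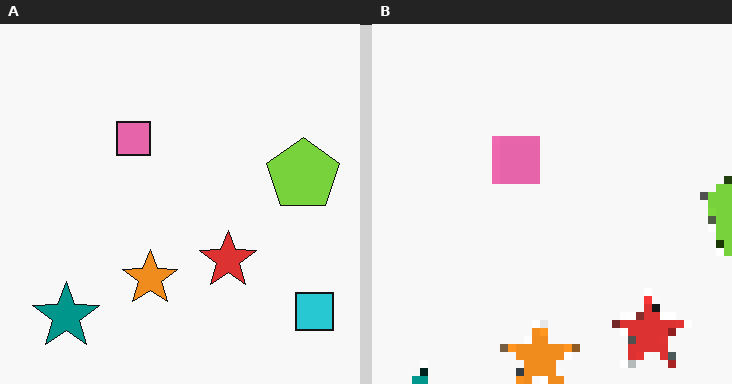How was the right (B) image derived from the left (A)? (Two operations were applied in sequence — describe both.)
The transformation is: cropped to a modestly smaller region and rescaled, then pixelated into visible square blocks.

The visible shapes are larger and the field of view is narrower; shapes near the original edges may be partly or wholly outside the frame — a crop-and-rescale. Shapes are reduced to large square blocks; fine edges and outlines are lost — a downscale-then-upscale (mosaic) effect.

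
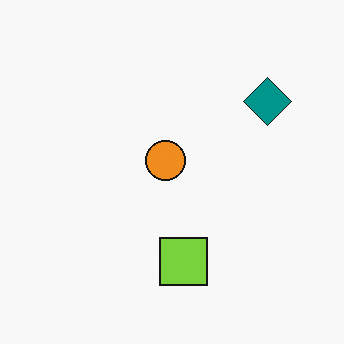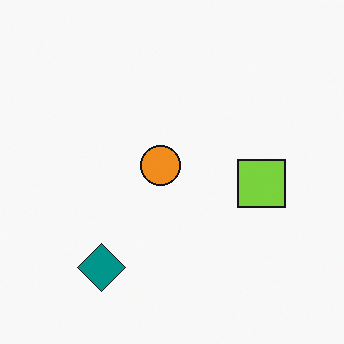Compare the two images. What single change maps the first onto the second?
This is the original image transposed (reflected across the top-left ↔ bottom-right diagonal).

Shapes have swapped their row and column positions — what was in the top-right is now in the bottom-left — a diagonal reflection.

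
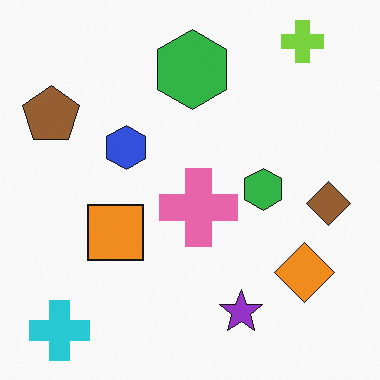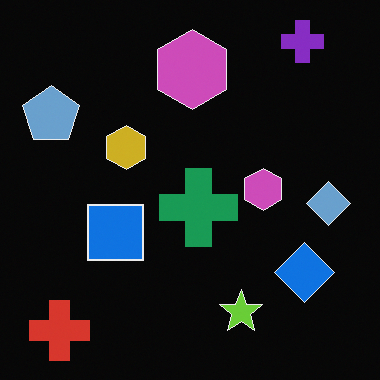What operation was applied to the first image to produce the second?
The transformation is: color-inverted (negative).

The light background has become dark and every shape's color is its complement — a photographic negative.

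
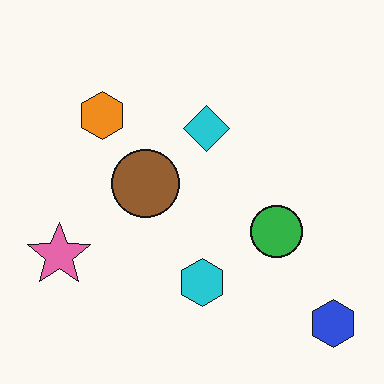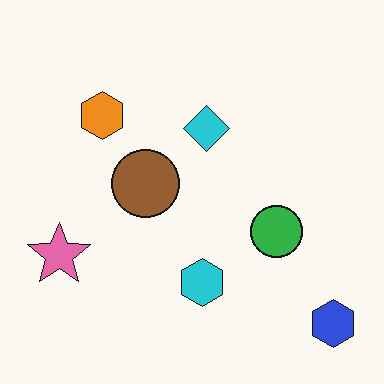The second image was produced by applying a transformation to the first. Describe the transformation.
The image was JPEG-compressed with visible artifacts.

Blocky 8×8 compression artifacts appear around shape edges and the flat background shows ringing — characteristic JPEG degradation.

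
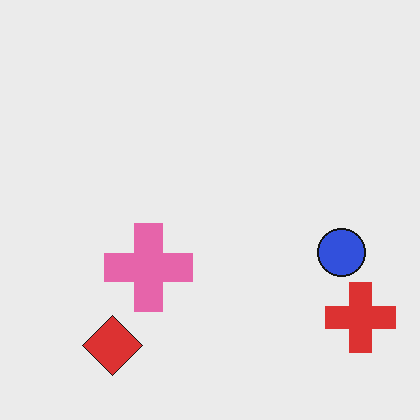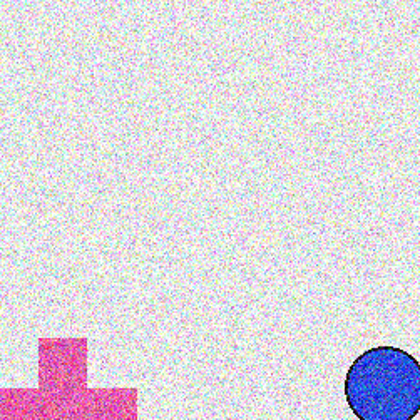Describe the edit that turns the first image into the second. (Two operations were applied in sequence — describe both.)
The second image is the first degraded with heavy additive noise, then cropped to a noticeably smaller region and rescaled.

Random speckle covers the whole image, including the flat background. The visible shapes are larger and the field of view is narrower; shapes near the original edges may be partly or wholly outside the frame — a crop-and-rescale.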